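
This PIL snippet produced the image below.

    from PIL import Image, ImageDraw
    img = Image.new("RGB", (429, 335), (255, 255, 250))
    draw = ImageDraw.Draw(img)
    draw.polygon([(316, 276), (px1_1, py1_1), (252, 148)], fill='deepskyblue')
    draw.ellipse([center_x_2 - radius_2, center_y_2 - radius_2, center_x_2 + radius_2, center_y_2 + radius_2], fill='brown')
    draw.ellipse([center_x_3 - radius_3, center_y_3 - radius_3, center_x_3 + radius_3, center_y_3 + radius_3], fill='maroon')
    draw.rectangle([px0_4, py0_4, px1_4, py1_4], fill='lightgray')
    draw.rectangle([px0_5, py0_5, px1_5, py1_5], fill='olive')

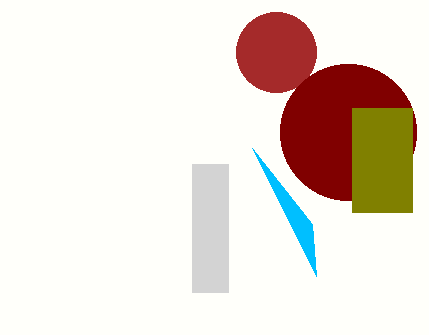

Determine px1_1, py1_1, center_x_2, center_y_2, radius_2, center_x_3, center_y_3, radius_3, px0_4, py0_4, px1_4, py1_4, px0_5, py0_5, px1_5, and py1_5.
px1_1 = 312
py1_1 = 224
center_x_2 = 276
center_y_2 = 52
radius_2 = 40
center_x_3 = 348
center_y_3 = 132
radius_3 = 68
px0_4 = 192
py0_4 = 164
px1_4 = 228
py1_4 = 292
px0_5 = 352
py0_5 = 108
px1_5 = 412
py1_5 = 212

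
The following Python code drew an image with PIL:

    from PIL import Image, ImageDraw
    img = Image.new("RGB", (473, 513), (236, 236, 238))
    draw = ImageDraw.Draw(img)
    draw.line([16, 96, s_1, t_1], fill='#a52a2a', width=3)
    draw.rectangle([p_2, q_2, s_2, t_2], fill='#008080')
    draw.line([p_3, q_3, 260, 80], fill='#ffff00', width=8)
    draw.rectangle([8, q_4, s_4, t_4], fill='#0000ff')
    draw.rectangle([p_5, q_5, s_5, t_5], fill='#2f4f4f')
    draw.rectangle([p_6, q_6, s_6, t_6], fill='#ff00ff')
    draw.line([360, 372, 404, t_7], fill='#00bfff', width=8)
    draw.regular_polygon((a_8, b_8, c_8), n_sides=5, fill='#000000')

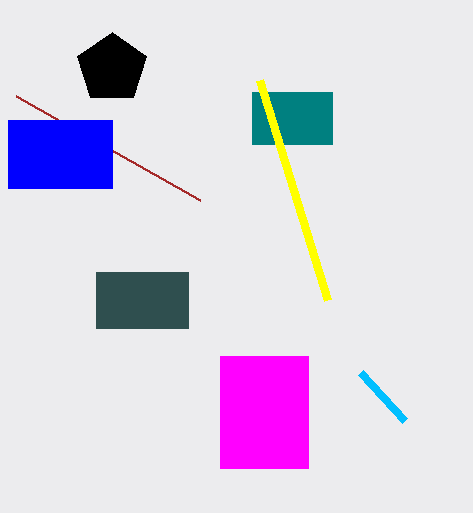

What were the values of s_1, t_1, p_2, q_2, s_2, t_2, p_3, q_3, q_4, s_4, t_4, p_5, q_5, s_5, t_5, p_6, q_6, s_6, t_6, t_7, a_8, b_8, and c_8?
s_1 = 200; t_1 = 200; p_2 = 252; q_2 = 92; s_2 = 332; t_2 = 144; p_3 = 328; q_3 = 300; q_4 = 120; s_4 = 112; t_4 = 188; p_5 = 96; q_5 = 272; s_5 = 188; t_5 = 328; p_6 = 220; q_6 = 356; s_6 = 308; t_6 = 468; t_7 = 420; a_8 = 112; b_8 = 68; c_8 = 36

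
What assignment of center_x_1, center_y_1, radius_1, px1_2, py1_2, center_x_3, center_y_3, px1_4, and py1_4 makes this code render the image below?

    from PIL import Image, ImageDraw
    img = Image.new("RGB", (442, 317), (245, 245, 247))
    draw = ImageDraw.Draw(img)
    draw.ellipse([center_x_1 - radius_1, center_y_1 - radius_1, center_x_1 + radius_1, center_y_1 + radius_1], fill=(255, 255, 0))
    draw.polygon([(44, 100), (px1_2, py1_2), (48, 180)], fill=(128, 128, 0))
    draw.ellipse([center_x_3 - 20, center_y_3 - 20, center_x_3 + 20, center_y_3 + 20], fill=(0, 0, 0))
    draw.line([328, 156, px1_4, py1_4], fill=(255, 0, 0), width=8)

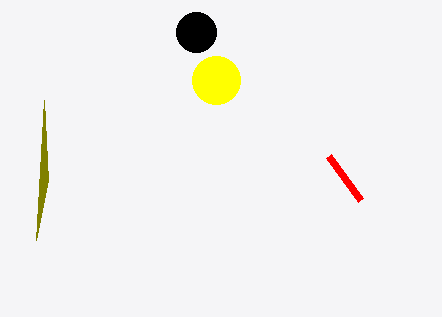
center_x_1 = 216; center_y_1 = 80; radius_1 = 24; px1_2 = 36; py1_2 = 240; center_x_3 = 196; center_y_3 = 32; px1_4 = 360; py1_4 = 200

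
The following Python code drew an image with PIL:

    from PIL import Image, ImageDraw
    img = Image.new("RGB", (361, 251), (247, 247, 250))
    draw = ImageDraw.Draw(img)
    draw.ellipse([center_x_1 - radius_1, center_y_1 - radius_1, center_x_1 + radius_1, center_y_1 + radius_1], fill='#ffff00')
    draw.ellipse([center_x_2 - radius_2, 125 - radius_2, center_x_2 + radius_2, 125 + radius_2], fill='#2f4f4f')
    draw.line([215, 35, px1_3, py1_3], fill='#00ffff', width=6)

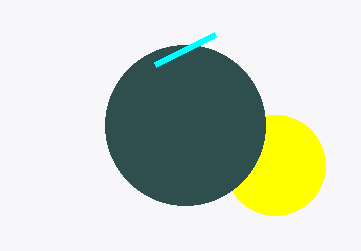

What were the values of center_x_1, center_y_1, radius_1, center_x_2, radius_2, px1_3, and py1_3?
center_x_1 = 275
center_y_1 = 165
radius_1 = 50
center_x_2 = 185
radius_2 = 80
px1_3 = 155
py1_3 = 65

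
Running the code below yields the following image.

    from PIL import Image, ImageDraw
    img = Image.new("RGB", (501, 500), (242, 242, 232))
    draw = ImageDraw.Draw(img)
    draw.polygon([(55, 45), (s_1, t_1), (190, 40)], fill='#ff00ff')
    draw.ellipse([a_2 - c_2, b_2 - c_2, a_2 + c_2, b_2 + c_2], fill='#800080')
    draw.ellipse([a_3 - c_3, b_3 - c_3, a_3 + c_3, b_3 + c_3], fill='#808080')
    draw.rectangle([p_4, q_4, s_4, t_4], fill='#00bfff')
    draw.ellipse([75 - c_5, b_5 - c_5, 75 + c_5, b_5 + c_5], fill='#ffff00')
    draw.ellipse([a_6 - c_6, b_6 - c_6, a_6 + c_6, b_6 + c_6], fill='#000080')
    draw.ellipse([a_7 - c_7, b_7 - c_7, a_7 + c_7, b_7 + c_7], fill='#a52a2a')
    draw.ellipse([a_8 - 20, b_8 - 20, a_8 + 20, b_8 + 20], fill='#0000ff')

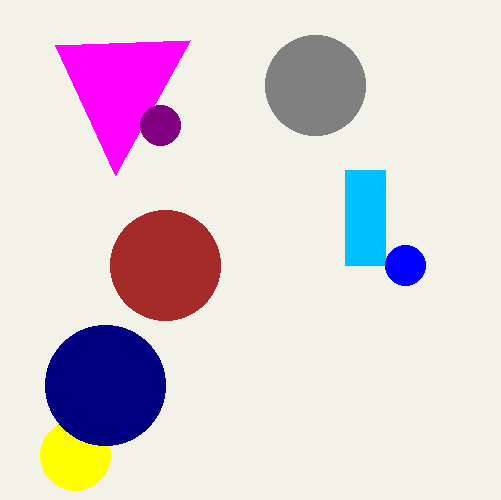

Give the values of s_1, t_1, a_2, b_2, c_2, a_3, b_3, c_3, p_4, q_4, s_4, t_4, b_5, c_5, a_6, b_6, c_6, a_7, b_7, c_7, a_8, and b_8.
s_1 = 115; t_1 = 175; a_2 = 160; b_2 = 125; c_2 = 20; a_3 = 315; b_3 = 85; c_3 = 50; p_4 = 345; q_4 = 170; s_4 = 385; t_4 = 265; b_5 = 455; c_5 = 35; a_6 = 105; b_6 = 385; c_6 = 60; a_7 = 165; b_7 = 265; c_7 = 55; a_8 = 405; b_8 = 265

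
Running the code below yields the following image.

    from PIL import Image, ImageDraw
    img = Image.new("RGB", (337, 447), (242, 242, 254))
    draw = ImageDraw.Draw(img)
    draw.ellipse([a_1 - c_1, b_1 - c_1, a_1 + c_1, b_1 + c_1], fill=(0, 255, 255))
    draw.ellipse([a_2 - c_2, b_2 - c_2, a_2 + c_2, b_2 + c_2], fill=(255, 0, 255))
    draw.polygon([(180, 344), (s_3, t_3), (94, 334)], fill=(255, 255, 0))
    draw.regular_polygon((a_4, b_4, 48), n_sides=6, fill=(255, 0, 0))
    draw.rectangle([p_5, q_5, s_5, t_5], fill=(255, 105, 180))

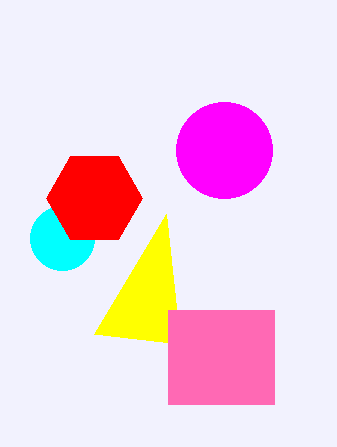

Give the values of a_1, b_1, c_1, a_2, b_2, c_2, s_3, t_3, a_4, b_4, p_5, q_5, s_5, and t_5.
a_1 = 62, b_1 = 238, c_1 = 32, a_2 = 224, b_2 = 150, c_2 = 48, s_3 = 166, t_3 = 214, a_4 = 94, b_4 = 198, p_5 = 168, q_5 = 310, s_5 = 274, t_5 = 404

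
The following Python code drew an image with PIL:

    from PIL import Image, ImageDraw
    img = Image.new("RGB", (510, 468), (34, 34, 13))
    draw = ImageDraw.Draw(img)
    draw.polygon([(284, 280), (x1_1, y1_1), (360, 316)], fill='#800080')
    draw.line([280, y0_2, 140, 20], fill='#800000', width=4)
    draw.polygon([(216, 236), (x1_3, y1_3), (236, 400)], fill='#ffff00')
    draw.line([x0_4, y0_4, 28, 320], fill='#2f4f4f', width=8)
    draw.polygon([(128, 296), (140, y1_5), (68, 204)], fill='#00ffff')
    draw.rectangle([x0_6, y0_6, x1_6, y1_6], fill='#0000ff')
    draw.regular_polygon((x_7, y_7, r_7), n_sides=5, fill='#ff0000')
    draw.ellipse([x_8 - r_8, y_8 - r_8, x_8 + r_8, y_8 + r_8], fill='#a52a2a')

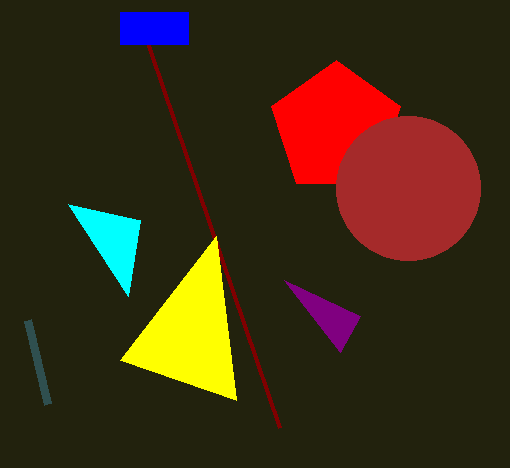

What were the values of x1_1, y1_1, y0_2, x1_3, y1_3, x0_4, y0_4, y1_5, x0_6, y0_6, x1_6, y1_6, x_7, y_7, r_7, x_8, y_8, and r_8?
x1_1 = 340; y1_1 = 352; y0_2 = 428; x1_3 = 120; y1_3 = 360; x0_4 = 48; y0_4 = 404; y1_5 = 220; x0_6 = 120; y0_6 = 12; x1_6 = 188; y1_6 = 44; x_7 = 336; y_7 = 128; r_7 = 68; x_8 = 408; y_8 = 188; r_8 = 72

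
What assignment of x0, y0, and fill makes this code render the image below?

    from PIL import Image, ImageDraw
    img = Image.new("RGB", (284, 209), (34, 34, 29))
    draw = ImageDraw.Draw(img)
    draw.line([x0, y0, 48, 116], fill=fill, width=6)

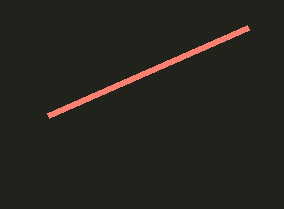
x0 = 248
y0 = 28
fill = 'salmon'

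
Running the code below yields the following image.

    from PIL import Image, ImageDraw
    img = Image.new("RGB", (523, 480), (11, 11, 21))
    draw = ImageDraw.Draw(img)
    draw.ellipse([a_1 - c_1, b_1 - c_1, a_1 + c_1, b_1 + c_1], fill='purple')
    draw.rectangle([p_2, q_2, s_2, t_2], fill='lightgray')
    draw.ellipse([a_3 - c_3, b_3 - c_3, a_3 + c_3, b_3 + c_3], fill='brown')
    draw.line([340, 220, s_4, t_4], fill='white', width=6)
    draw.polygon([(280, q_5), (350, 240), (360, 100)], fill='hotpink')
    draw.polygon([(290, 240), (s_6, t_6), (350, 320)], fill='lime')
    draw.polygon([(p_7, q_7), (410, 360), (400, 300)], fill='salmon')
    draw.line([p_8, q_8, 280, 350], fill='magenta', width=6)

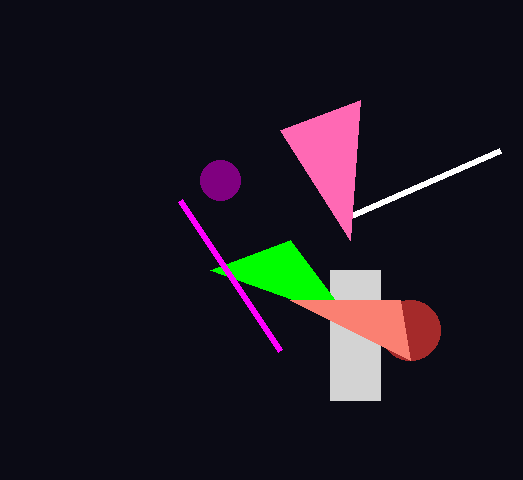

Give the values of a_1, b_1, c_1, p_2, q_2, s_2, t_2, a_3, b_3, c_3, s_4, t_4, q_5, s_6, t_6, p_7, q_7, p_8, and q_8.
a_1 = 220
b_1 = 180
c_1 = 20
p_2 = 330
q_2 = 270
s_2 = 380
t_2 = 400
a_3 = 410
b_3 = 330
c_3 = 30
s_4 = 500
t_4 = 150
q_5 = 130
s_6 = 210
t_6 = 270
p_7 = 290
q_7 = 300
p_8 = 180
q_8 = 200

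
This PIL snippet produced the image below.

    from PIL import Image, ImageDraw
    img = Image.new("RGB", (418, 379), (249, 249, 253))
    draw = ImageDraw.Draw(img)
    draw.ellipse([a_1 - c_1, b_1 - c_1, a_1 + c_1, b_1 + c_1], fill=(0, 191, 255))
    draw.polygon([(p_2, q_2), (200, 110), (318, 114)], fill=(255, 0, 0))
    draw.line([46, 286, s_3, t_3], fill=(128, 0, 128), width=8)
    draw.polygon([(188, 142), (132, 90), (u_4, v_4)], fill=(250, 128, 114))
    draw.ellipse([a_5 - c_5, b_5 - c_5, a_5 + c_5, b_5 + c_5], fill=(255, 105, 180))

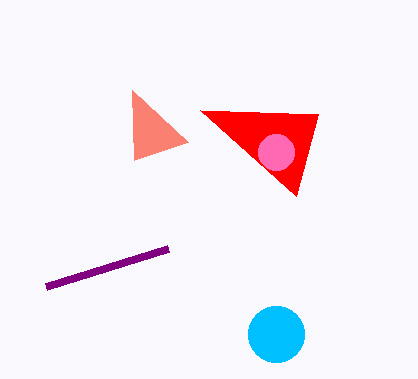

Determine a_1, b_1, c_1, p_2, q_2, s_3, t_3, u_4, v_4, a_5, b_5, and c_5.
a_1 = 276; b_1 = 334; c_1 = 28; p_2 = 296; q_2 = 196; s_3 = 168; t_3 = 248; u_4 = 134; v_4 = 160; a_5 = 276; b_5 = 152; c_5 = 18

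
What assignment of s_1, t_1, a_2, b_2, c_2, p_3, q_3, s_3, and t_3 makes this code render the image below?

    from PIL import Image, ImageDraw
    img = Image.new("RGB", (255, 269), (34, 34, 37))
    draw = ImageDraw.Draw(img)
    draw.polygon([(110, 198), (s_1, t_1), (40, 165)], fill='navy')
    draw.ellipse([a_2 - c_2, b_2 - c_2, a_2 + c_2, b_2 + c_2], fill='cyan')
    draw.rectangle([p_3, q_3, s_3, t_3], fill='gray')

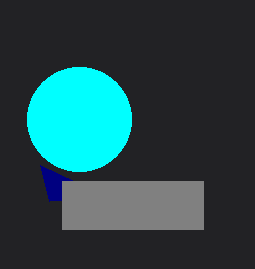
s_1 = 49
t_1 = 201
a_2 = 79
b_2 = 119
c_2 = 52
p_3 = 62
q_3 = 181
s_3 = 203
t_3 = 229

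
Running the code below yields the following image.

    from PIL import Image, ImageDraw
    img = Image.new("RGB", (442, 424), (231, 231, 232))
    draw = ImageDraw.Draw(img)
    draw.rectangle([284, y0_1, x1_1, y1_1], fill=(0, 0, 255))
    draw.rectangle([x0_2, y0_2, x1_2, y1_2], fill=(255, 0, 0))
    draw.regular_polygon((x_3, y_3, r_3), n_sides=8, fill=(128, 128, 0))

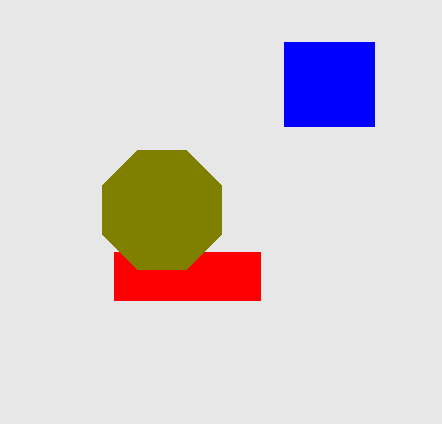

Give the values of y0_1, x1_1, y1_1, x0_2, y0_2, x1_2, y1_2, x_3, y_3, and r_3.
y0_1 = 42
x1_1 = 374
y1_1 = 126
x0_2 = 114
y0_2 = 252
x1_2 = 260
y1_2 = 300
x_3 = 162
y_3 = 210
r_3 = 64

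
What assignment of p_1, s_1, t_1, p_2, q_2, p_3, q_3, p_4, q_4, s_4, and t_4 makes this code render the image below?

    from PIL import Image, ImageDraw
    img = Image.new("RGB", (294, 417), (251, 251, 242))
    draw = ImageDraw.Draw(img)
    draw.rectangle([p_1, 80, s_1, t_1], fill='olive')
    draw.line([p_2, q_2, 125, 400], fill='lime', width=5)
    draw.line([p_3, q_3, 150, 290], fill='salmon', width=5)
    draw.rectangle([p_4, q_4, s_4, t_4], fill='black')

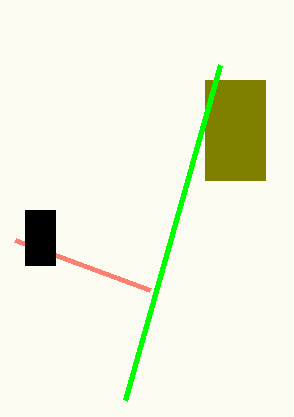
p_1 = 205, s_1 = 265, t_1 = 180, p_2 = 220, q_2 = 65, p_3 = 15, q_3 = 240, p_4 = 25, q_4 = 210, s_4 = 55, t_4 = 265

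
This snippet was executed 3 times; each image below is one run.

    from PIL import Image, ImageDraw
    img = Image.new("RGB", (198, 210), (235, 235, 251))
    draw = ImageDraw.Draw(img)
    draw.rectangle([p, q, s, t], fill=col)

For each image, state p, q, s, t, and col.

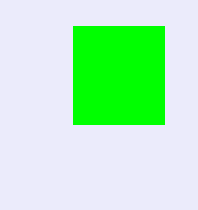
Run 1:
p = 73, q = 26, s = 164, t = 124, col = 'lime'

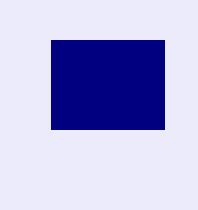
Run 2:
p = 51, q = 40, s = 164, t = 129, col = 'navy'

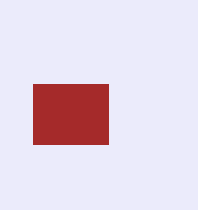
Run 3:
p = 33, q = 84, s = 108, t = 144, col = 'brown'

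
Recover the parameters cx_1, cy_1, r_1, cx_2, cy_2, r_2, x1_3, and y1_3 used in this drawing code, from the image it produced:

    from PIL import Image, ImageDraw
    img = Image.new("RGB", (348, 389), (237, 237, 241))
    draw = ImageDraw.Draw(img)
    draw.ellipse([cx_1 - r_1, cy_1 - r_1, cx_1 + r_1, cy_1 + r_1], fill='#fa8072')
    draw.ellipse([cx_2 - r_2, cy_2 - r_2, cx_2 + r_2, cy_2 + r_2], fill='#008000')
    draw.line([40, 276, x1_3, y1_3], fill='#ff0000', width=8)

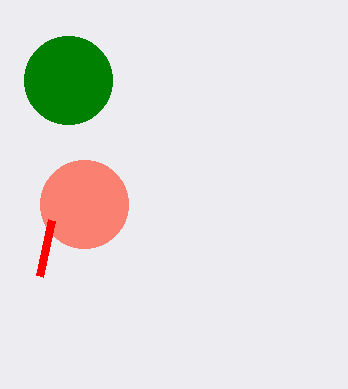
cx_1 = 84, cy_1 = 204, r_1 = 44, cx_2 = 68, cy_2 = 80, r_2 = 44, x1_3 = 52, y1_3 = 220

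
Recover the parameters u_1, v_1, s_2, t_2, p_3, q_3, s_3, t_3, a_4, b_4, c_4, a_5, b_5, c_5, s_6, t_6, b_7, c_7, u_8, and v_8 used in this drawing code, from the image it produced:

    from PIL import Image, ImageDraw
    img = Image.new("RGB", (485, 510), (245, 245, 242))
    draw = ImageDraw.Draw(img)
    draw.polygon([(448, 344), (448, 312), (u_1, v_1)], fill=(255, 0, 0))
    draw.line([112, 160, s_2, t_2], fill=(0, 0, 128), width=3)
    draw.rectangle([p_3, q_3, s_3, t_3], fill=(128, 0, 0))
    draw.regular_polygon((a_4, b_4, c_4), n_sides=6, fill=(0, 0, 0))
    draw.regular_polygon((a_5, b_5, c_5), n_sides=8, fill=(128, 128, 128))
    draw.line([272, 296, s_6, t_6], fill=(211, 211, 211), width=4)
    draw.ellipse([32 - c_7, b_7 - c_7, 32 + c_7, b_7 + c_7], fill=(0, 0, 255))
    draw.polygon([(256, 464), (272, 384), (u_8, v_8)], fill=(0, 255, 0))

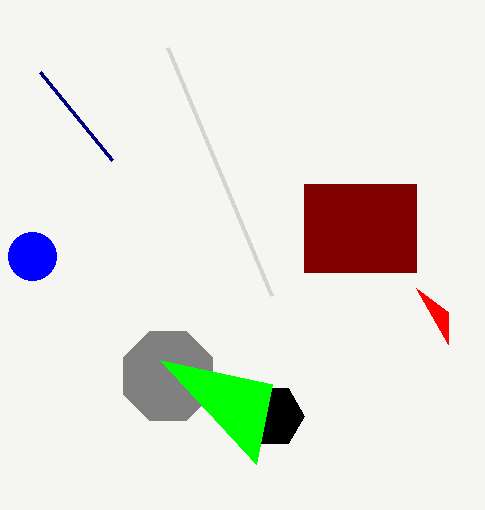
u_1 = 416, v_1 = 288, s_2 = 40, t_2 = 72, p_3 = 304, q_3 = 184, s_3 = 416, t_3 = 272, a_4 = 272, b_4 = 416, c_4 = 32, a_5 = 168, b_5 = 376, c_5 = 48, s_6 = 168, t_6 = 48, b_7 = 256, c_7 = 24, u_8 = 160, v_8 = 360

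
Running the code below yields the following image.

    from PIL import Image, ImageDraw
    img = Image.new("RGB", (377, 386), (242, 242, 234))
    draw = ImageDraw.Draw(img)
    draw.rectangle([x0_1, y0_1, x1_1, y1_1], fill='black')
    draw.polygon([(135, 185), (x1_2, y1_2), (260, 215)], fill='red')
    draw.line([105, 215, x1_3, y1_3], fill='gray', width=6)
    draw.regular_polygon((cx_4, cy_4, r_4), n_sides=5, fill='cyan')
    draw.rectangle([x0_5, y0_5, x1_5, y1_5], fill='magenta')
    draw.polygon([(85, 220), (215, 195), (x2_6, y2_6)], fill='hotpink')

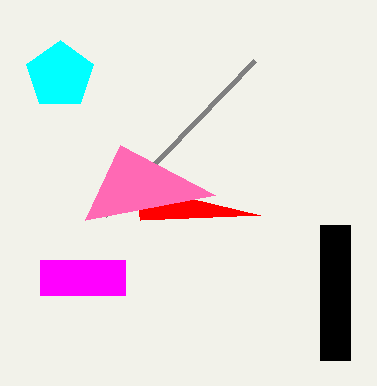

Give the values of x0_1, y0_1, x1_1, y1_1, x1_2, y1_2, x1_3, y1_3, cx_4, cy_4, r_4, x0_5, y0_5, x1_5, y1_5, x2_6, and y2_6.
x0_1 = 320; y0_1 = 225; x1_1 = 350; y1_1 = 360; x1_2 = 140; y1_2 = 220; x1_3 = 255; y1_3 = 60; cx_4 = 60; cy_4 = 75; r_4 = 35; x0_5 = 40; y0_5 = 260; x1_5 = 125; y1_5 = 295; x2_6 = 120; y2_6 = 145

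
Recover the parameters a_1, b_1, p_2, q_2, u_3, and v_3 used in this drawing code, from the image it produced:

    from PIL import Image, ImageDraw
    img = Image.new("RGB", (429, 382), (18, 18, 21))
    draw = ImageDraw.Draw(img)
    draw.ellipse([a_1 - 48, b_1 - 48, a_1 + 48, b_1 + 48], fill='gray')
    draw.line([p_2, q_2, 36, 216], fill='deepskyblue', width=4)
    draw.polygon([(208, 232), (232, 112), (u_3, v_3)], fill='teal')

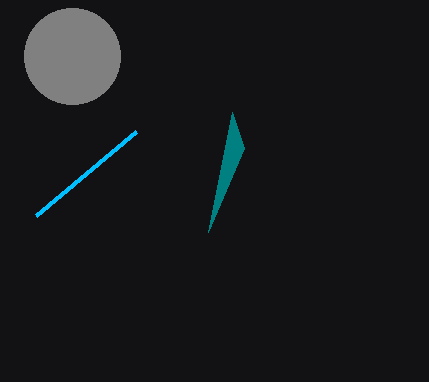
a_1 = 72
b_1 = 56
p_2 = 136
q_2 = 132
u_3 = 244
v_3 = 148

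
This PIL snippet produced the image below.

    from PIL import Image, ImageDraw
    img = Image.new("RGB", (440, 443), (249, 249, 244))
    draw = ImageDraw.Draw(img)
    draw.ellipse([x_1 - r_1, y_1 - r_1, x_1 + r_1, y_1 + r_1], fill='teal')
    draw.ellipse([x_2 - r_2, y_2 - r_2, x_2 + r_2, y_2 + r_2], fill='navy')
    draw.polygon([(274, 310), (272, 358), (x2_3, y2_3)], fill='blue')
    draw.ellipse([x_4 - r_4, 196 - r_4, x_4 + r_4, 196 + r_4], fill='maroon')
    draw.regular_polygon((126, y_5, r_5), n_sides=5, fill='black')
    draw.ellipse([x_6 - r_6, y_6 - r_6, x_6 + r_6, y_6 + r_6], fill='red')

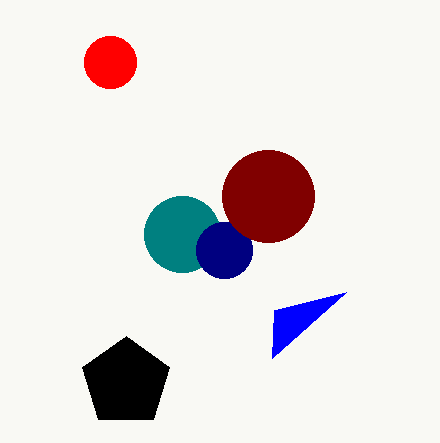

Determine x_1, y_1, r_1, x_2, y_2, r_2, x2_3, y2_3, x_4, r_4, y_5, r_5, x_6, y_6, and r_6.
x_1 = 182
y_1 = 234
r_1 = 38
x_2 = 224
y_2 = 250
r_2 = 28
x2_3 = 346
y2_3 = 292
x_4 = 268
r_4 = 46
y_5 = 382
r_5 = 46
x_6 = 110
y_6 = 62
r_6 = 26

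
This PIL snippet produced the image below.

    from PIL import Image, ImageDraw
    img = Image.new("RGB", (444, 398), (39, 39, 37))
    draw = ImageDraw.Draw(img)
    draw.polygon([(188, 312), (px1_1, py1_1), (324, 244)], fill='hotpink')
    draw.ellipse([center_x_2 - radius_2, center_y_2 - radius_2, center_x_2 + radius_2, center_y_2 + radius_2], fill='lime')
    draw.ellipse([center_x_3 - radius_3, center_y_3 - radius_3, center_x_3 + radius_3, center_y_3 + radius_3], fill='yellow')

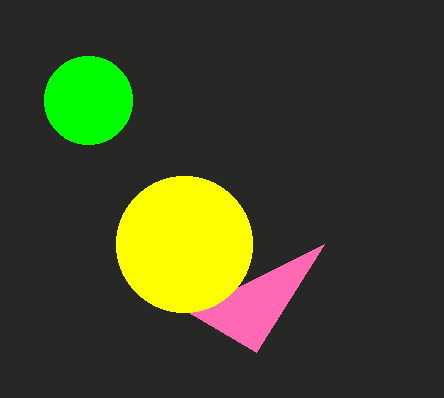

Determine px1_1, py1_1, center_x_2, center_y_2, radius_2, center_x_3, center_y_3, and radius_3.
px1_1 = 256, py1_1 = 352, center_x_2 = 88, center_y_2 = 100, radius_2 = 44, center_x_3 = 184, center_y_3 = 244, radius_3 = 68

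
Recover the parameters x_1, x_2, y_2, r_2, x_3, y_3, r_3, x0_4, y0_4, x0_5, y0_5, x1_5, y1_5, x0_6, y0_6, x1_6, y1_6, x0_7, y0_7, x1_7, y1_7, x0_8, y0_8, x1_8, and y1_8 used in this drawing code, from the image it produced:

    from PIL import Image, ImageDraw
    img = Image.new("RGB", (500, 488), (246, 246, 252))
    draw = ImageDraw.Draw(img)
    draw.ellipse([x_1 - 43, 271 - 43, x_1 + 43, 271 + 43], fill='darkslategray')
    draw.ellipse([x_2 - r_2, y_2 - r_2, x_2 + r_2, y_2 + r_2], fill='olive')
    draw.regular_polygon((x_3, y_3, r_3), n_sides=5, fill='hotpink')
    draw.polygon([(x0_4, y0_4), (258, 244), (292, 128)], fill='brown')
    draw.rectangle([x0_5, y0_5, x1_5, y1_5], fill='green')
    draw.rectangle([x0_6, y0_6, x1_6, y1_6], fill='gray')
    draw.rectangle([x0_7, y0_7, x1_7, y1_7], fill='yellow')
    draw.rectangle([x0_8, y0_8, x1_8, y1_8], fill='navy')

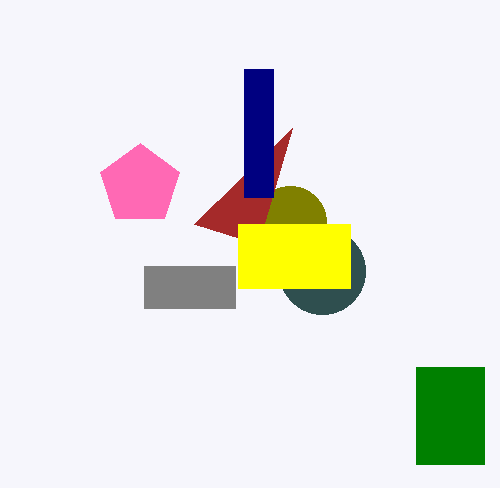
x_1 = 322; x_2 = 290; y_2 = 222; r_2 = 36; x_3 = 140; y_3 = 185; r_3 = 42; x0_4 = 194; y0_4 = 224; x0_5 = 416; y0_5 = 367; x1_5 = 484; y1_5 = 464; x0_6 = 144; y0_6 = 266; x1_6 = 235; y1_6 = 308; x0_7 = 238; y0_7 = 224; x1_7 = 350; y1_7 = 288; x0_8 = 244; y0_8 = 69; x1_8 = 273; y1_8 = 197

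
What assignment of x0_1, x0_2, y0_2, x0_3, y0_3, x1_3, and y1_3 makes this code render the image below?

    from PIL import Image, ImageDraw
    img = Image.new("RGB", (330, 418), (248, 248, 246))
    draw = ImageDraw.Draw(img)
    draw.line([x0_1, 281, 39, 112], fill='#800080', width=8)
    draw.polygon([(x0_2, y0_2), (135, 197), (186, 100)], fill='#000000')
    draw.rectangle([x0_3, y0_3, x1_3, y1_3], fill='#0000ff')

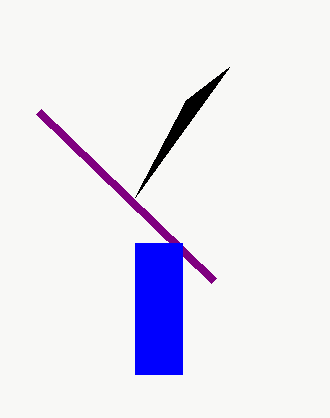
x0_1 = 214
x0_2 = 229
y0_2 = 67
x0_3 = 135
y0_3 = 243
x1_3 = 182
y1_3 = 374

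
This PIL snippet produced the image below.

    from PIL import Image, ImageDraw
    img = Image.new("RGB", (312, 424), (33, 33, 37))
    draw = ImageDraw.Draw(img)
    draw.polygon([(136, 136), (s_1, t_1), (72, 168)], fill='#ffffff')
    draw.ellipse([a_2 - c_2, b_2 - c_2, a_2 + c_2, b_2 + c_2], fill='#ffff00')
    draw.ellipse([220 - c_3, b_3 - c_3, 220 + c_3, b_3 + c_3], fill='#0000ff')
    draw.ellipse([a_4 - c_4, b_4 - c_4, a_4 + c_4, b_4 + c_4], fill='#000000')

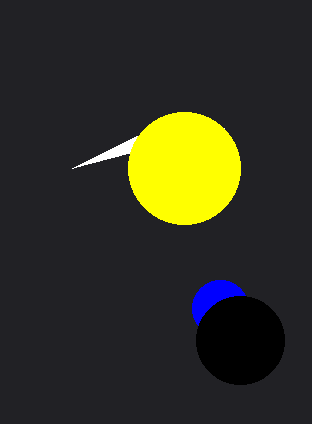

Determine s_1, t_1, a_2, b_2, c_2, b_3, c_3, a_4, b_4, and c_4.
s_1 = 224
t_1 = 128
a_2 = 184
b_2 = 168
c_2 = 56
b_3 = 308
c_3 = 28
a_4 = 240
b_4 = 340
c_4 = 44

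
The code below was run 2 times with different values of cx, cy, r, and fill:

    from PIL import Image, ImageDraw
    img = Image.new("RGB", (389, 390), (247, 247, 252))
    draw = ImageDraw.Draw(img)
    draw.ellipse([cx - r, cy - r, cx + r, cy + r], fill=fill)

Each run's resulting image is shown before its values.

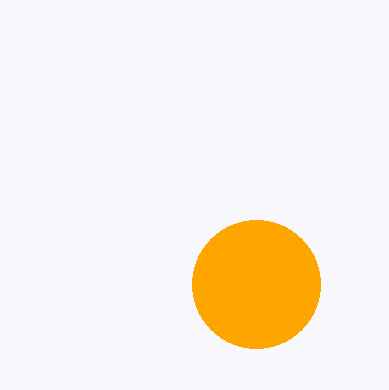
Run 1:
cx = 256
cy = 284
r = 64
fill = 'orange'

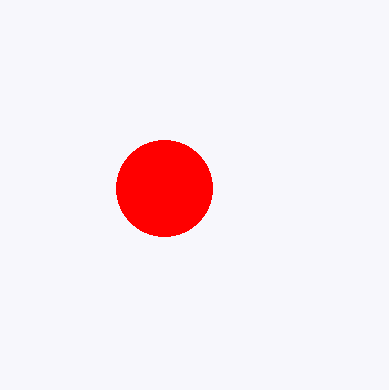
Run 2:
cx = 164; cy = 188; r = 48; fill = 'red'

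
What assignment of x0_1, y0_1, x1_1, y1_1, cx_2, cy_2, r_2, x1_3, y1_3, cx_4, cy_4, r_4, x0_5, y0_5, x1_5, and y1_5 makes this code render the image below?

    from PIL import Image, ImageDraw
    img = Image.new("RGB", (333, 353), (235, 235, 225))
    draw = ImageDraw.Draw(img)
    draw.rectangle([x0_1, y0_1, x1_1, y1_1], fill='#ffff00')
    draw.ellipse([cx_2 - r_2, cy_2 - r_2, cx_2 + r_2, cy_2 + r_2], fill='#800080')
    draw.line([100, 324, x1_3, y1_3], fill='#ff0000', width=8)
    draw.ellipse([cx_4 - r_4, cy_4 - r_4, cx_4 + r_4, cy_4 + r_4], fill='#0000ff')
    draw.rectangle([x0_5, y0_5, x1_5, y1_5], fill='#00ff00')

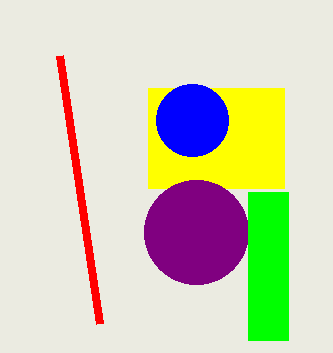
x0_1 = 148
y0_1 = 88
x1_1 = 284
y1_1 = 188
cx_2 = 196
cy_2 = 232
r_2 = 52
x1_3 = 60
y1_3 = 56
cx_4 = 192
cy_4 = 120
r_4 = 36
x0_5 = 248
y0_5 = 192
x1_5 = 288
y1_5 = 340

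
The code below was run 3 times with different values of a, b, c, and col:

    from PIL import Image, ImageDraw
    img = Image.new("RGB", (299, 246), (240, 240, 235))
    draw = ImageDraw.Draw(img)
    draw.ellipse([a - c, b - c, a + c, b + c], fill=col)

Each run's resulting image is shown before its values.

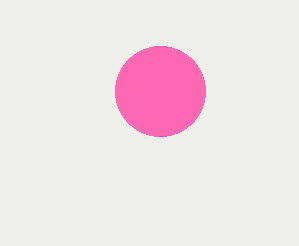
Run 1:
a = 160, b = 91, c = 45, col = 'hotpink'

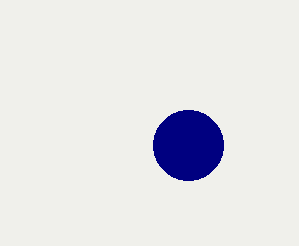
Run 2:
a = 188; b = 145; c = 35; col = 'navy'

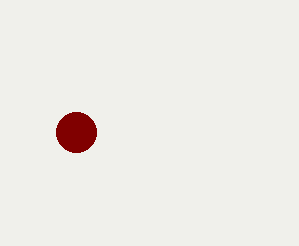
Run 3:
a = 76, b = 132, c = 20, col = 'maroon'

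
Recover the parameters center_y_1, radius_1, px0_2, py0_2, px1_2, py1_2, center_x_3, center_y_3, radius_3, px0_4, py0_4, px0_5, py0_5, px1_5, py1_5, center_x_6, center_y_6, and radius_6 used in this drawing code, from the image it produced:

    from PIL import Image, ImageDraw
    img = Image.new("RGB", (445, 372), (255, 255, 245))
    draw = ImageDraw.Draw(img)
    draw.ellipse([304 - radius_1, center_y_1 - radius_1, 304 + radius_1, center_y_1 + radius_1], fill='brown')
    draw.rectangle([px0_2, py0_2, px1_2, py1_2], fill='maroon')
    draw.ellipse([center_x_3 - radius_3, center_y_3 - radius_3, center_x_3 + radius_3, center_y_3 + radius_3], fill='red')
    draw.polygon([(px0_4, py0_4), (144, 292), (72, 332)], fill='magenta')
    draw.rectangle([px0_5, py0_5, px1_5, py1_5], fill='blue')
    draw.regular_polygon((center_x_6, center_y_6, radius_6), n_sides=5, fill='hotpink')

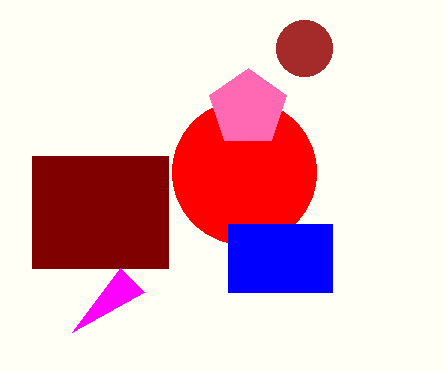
center_y_1 = 48, radius_1 = 28, px0_2 = 32, py0_2 = 156, px1_2 = 168, py1_2 = 268, center_x_3 = 244, center_y_3 = 172, radius_3 = 72, px0_4 = 120, py0_4 = 268, px0_5 = 228, py0_5 = 224, px1_5 = 332, py1_5 = 292, center_x_6 = 248, center_y_6 = 108, radius_6 = 40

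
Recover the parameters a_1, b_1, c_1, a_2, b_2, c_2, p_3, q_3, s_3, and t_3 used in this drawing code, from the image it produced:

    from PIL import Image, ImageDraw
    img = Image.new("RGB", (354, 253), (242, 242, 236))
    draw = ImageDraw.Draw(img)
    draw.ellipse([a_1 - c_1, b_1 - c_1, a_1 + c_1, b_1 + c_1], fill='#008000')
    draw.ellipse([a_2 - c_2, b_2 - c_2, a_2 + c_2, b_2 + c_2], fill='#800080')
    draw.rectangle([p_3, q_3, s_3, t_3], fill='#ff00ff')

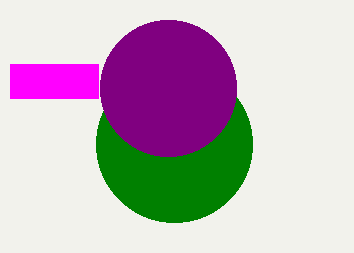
a_1 = 174; b_1 = 144; c_1 = 78; a_2 = 168; b_2 = 88; c_2 = 68; p_3 = 10; q_3 = 64; s_3 = 98; t_3 = 98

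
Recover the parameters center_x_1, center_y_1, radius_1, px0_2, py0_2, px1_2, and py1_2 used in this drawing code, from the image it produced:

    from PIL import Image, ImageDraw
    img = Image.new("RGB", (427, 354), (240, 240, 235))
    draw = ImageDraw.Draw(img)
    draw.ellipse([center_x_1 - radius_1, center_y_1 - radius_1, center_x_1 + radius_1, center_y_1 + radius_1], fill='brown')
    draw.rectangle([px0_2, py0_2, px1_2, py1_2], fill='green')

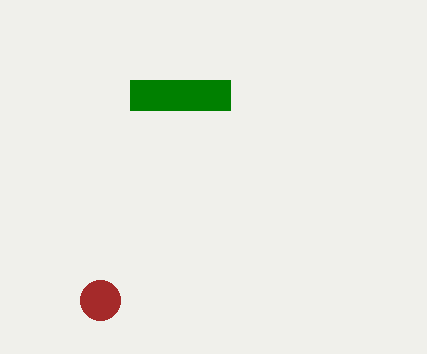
center_x_1 = 100; center_y_1 = 300; radius_1 = 20; px0_2 = 130; py0_2 = 80; px1_2 = 230; py1_2 = 110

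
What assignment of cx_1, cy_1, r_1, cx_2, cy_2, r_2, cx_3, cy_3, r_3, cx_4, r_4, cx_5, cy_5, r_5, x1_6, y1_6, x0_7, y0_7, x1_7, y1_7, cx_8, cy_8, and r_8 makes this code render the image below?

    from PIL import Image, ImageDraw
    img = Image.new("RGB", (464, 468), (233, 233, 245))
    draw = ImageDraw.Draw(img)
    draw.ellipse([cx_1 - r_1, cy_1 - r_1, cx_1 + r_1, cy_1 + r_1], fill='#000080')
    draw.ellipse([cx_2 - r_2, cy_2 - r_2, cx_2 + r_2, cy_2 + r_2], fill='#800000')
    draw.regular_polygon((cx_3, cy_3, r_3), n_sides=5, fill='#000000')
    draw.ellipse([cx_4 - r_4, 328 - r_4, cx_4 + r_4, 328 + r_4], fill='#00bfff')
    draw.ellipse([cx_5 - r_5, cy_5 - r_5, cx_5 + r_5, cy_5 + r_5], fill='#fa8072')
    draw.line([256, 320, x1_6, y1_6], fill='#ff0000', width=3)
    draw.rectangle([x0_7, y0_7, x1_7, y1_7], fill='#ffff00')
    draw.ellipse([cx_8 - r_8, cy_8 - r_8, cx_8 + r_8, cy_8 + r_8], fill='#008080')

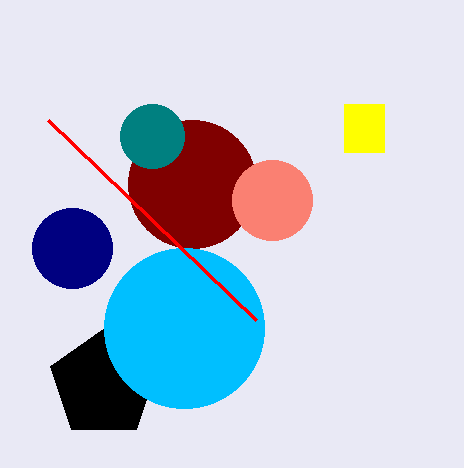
cx_1 = 72
cy_1 = 248
r_1 = 40
cx_2 = 192
cy_2 = 184
r_2 = 64
cx_3 = 104
cy_3 = 384
r_3 = 56
cx_4 = 184
r_4 = 80
cx_5 = 272
cy_5 = 200
r_5 = 40
x1_6 = 48
y1_6 = 120
x0_7 = 344
y0_7 = 104
x1_7 = 384
y1_7 = 152
cx_8 = 152
cy_8 = 136
r_8 = 32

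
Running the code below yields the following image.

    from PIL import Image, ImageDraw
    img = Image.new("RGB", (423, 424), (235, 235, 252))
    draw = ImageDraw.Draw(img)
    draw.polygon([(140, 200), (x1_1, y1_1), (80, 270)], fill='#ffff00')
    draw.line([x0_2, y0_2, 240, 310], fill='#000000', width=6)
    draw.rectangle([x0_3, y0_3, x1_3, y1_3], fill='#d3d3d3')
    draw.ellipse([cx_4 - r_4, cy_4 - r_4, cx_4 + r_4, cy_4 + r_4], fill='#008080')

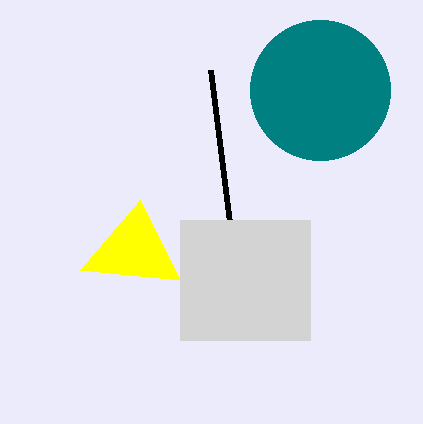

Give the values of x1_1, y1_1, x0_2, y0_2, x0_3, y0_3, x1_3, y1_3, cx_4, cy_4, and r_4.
x1_1 = 180
y1_1 = 280
x0_2 = 210
y0_2 = 70
x0_3 = 180
y0_3 = 220
x1_3 = 310
y1_3 = 340
cx_4 = 320
cy_4 = 90
r_4 = 70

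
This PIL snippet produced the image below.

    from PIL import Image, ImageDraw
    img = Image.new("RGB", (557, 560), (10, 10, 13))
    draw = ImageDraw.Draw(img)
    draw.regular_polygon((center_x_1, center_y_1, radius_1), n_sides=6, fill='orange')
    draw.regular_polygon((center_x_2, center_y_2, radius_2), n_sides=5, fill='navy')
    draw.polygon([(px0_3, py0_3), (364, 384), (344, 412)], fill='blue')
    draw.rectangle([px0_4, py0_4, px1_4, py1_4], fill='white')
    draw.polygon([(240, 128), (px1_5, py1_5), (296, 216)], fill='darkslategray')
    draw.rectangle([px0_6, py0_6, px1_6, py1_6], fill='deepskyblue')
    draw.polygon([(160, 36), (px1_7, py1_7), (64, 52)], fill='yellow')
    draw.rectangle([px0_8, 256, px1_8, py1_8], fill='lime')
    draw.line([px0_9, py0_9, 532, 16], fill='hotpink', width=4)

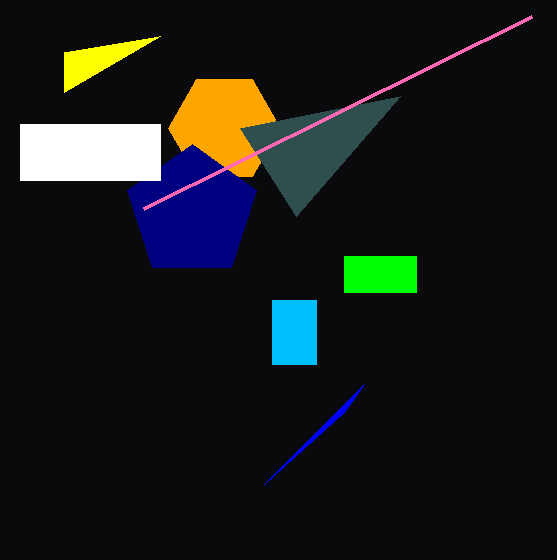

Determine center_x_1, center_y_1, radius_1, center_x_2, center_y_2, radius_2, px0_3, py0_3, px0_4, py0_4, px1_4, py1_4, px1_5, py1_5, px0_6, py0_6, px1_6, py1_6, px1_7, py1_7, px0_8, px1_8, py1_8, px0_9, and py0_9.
center_x_1 = 224; center_y_1 = 128; radius_1 = 56; center_x_2 = 192; center_y_2 = 212; radius_2 = 68; px0_3 = 264; py0_3 = 484; px0_4 = 20; py0_4 = 124; px1_4 = 160; py1_4 = 180; px1_5 = 400; py1_5 = 96; px0_6 = 272; py0_6 = 300; px1_6 = 316; py1_6 = 364; px1_7 = 64; py1_7 = 92; px0_8 = 344; px1_8 = 416; py1_8 = 292; px0_9 = 144; py0_9 = 208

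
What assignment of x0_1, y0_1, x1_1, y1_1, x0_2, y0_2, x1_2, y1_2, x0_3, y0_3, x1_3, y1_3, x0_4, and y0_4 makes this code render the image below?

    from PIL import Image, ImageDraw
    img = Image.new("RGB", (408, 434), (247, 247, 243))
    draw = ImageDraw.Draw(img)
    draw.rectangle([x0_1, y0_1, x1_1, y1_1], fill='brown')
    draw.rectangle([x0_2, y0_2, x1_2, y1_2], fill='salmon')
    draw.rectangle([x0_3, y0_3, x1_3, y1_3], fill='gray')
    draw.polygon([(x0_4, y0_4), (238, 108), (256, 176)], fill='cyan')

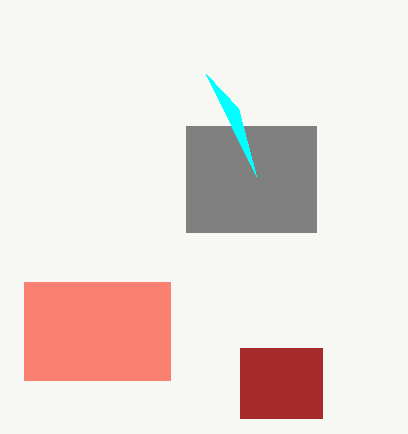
x0_1 = 240
y0_1 = 348
x1_1 = 322
y1_1 = 418
x0_2 = 24
y0_2 = 282
x1_2 = 170
y1_2 = 380
x0_3 = 186
y0_3 = 126
x1_3 = 316
y1_3 = 232
x0_4 = 206
y0_4 = 74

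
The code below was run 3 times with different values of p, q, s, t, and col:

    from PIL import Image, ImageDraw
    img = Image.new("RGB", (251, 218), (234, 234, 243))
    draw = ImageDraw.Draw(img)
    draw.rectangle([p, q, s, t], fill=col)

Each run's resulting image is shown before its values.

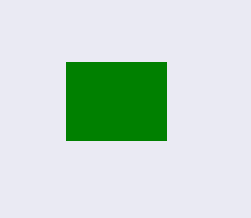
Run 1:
p = 66; q = 62; s = 166; t = 140; col = 'green'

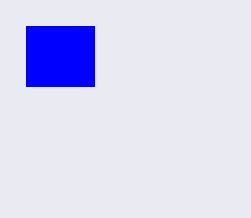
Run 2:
p = 26
q = 26
s = 94
t = 86
col = 'blue'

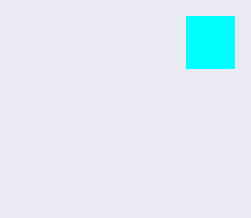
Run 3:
p = 186
q = 16
s = 234
t = 68
col = 'cyan'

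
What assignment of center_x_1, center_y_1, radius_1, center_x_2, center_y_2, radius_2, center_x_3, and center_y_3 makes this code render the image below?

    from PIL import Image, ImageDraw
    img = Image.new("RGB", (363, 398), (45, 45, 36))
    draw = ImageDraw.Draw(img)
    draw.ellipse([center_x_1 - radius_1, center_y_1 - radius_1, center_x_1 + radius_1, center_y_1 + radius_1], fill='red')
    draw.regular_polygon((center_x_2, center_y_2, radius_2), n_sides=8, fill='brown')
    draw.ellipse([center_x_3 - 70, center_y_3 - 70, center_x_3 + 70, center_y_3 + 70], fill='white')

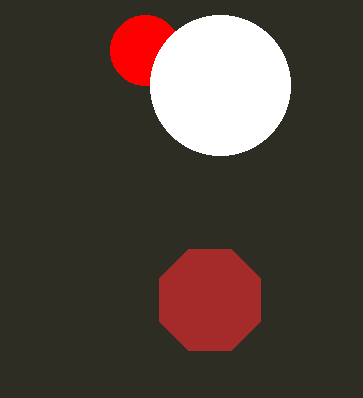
center_x_1 = 145
center_y_1 = 50
radius_1 = 35
center_x_2 = 210
center_y_2 = 300
radius_2 = 55
center_x_3 = 220
center_y_3 = 85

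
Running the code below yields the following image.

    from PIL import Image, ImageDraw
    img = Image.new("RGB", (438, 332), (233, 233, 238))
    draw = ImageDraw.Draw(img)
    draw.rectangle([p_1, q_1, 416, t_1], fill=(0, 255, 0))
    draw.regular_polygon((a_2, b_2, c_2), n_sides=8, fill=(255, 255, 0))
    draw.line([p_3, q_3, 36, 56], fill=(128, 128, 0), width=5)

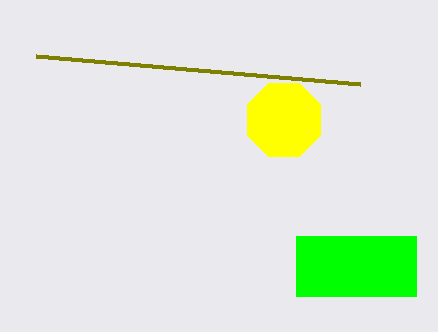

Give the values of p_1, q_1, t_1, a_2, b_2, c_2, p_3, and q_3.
p_1 = 296; q_1 = 236; t_1 = 296; a_2 = 284; b_2 = 120; c_2 = 40; p_3 = 360; q_3 = 84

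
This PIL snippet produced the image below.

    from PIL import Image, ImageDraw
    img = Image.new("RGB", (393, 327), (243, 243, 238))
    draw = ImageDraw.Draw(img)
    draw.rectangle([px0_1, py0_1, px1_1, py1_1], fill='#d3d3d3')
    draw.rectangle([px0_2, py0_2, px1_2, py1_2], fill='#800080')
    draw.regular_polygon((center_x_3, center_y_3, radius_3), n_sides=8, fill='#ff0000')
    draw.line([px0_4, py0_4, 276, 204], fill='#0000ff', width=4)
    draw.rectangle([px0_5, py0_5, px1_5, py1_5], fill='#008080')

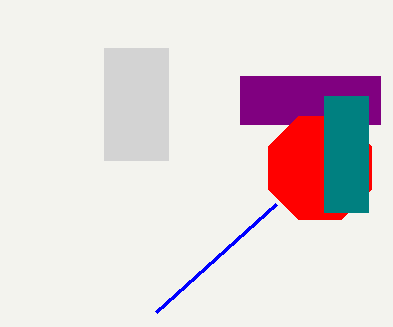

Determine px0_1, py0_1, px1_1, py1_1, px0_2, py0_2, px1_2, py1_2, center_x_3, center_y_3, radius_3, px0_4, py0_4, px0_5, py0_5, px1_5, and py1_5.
px0_1 = 104; py0_1 = 48; px1_1 = 168; py1_1 = 160; px0_2 = 240; py0_2 = 76; px1_2 = 380; py1_2 = 124; center_x_3 = 320; center_y_3 = 168; radius_3 = 56; px0_4 = 156; py0_4 = 312; px0_5 = 324; py0_5 = 96; px1_5 = 368; py1_5 = 212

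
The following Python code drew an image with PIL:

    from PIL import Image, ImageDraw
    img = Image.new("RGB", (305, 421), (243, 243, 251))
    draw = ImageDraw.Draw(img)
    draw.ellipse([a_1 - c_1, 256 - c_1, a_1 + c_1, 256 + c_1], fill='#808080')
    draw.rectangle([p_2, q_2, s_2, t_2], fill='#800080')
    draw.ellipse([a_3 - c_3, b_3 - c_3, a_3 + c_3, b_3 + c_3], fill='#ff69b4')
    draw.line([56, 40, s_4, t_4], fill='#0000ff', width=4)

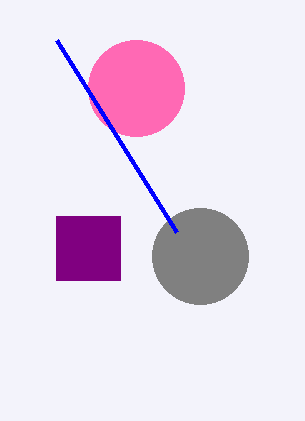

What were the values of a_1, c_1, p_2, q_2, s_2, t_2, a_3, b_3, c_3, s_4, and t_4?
a_1 = 200, c_1 = 48, p_2 = 56, q_2 = 216, s_2 = 120, t_2 = 280, a_3 = 136, b_3 = 88, c_3 = 48, s_4 = 176, t_4 = 232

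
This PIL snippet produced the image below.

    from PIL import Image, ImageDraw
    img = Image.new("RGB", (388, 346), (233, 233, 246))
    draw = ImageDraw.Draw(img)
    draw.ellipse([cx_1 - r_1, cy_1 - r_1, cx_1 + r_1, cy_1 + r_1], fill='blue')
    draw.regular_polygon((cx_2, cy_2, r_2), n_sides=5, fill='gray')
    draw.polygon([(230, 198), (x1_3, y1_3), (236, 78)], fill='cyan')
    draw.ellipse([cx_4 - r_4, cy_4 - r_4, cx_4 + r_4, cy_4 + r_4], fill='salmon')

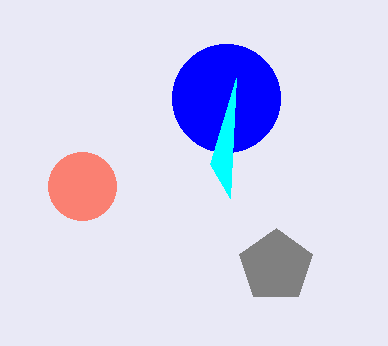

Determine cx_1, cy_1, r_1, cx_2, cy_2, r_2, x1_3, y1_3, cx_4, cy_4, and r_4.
cx_1 = 226, cy_1 = 98, r_1 = 54, cx_2 = 276, cy_2 = 266, r_2 = 38, x1_3 = 210, y1_3 = 164, cx_4 = 82, cy_4 = 186, r_4 = 34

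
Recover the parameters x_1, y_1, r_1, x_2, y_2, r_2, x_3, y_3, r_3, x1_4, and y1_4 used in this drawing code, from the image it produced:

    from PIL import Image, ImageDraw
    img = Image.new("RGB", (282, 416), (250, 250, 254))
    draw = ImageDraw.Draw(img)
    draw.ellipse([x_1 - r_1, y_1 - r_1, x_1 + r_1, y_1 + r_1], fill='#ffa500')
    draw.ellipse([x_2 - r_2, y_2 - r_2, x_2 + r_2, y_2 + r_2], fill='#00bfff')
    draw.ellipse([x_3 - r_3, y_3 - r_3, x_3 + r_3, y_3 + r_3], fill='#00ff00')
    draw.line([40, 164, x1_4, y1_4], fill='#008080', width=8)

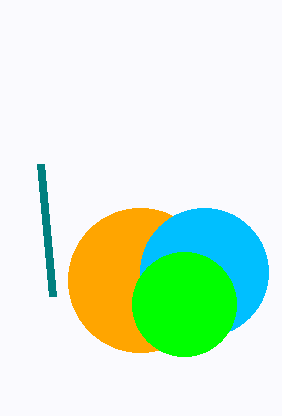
x_1 = 140
y_1 = 280
r_1 = 72
x_2 = 204
y_2 = 272
r_2 = 64
x_3 = 184
y_3 = 304
r_3 = 52
x1_4 = 52
y1_4 = 296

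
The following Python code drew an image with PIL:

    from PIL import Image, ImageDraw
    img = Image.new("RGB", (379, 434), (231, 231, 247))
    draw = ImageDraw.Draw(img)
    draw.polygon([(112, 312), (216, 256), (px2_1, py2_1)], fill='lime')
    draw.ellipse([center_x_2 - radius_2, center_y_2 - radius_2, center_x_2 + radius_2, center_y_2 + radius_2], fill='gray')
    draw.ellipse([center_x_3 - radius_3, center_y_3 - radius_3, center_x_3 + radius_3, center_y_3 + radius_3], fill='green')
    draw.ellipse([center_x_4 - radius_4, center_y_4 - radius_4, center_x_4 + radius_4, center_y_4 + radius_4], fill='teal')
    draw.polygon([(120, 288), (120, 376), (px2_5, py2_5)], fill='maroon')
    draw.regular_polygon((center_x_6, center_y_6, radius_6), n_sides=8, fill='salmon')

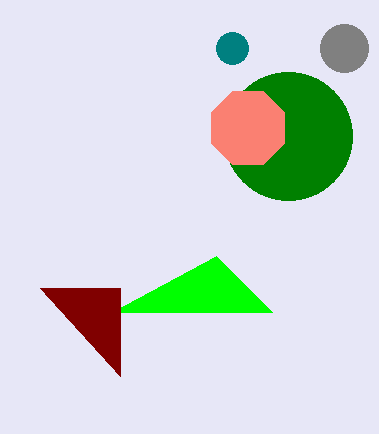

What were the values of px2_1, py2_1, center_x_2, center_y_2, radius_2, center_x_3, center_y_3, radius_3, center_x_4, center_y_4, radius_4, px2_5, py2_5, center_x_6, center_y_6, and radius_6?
px2_1 = 272, py2_1 = 312, center_x_2 = 344, center_y_2 = 48, radius_2 = 24, center_x_3 = 288, center_y_3 = 136, radius_3 = 64, center_x_4 = 232, center_y_4 = 48, radius_4 = 16, px2_5 = 40, py2_5 = 288, center_x_6 = 248, center_y_6 = 128, radius_6 = 40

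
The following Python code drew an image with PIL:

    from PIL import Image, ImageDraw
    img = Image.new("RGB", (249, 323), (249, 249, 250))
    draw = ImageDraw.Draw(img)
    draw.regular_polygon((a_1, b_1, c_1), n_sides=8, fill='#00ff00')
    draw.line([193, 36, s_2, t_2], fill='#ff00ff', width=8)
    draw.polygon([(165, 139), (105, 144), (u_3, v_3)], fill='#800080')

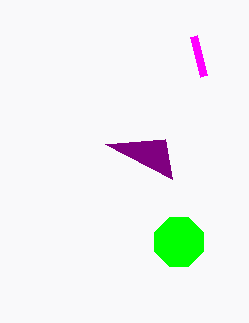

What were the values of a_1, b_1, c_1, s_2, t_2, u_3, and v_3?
a_1 = 179; b_1 = 242; c_1 = 26; s_2 = 203; t_2 = 76; u_3 = 172; v_3 = 179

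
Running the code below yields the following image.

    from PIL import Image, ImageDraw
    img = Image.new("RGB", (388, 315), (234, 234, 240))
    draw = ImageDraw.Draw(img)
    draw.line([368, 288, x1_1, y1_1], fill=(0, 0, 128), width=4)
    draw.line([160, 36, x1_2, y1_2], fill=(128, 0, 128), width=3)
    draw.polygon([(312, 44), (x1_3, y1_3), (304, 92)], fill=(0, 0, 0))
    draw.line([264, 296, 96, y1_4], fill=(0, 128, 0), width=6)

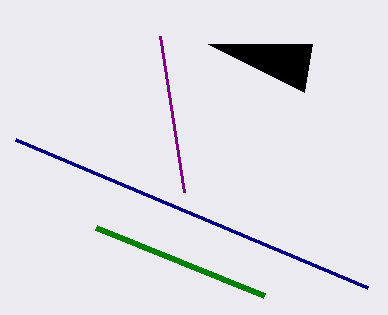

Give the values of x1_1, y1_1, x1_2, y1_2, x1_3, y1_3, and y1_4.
x1_1 = 16
y1_1 = 140
x1_2 = 184
y1_2 = 192
x1_3 = 208
y1_3 = 44
y1_4 = 228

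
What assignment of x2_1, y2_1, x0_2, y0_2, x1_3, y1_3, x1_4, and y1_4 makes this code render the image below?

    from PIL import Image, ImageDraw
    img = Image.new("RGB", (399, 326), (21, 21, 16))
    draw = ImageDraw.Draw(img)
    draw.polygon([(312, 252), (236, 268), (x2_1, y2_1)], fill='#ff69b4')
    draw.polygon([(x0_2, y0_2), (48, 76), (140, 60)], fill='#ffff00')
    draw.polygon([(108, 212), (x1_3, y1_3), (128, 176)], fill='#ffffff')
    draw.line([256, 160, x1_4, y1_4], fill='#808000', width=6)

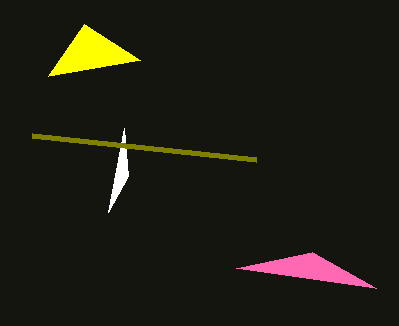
x2_1 = 376; y2_1 = 288; x0_2 = 84; y0_2 = 24; x1_3 = 124; y1_3 = 128; x1_4 = 32; y1_4 = 136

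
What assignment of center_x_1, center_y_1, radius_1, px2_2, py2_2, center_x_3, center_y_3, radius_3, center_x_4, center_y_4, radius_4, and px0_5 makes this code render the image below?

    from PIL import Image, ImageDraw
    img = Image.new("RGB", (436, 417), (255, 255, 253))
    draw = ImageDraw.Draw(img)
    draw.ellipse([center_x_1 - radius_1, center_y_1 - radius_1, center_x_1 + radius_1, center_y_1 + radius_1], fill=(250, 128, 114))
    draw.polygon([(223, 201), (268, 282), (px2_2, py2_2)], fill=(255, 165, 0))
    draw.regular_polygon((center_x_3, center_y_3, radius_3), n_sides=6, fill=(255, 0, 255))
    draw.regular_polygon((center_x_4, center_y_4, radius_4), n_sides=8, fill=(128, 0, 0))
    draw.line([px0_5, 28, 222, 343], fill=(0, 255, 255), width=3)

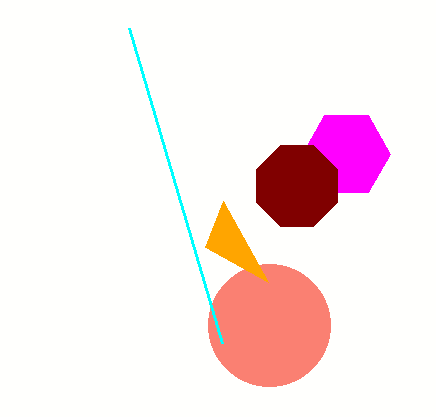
center_x_1 = 269, center_y_1 = 325, radius_1 = 61, px2_2 = 205, py2_2 = 247, center_x_3 = 346, center_y_3 = 154, radius_3 = 44, center_x_4 = 297, center_y_4 = 186, radius_4 = 44, px0_5 = 129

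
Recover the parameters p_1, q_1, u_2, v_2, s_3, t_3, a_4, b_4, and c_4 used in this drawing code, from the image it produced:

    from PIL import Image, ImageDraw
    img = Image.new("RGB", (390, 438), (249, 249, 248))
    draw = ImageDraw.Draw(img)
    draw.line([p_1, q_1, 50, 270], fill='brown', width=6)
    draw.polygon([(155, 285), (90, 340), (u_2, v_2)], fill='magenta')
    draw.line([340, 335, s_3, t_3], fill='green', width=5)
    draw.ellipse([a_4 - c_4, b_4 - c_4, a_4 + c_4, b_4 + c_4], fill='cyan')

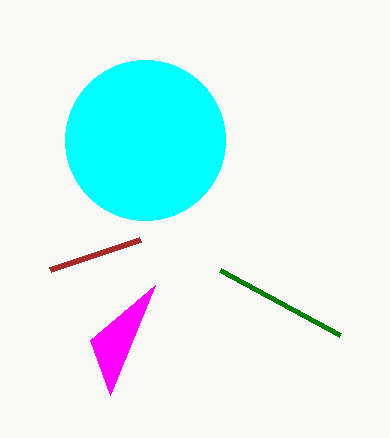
p_1 = 140, q_1 = 240, u_2 = 110, v_2 = 395, s_3 = 220, t_3 = 270, a_4 = 145, b_4 = 140, c_4 = 80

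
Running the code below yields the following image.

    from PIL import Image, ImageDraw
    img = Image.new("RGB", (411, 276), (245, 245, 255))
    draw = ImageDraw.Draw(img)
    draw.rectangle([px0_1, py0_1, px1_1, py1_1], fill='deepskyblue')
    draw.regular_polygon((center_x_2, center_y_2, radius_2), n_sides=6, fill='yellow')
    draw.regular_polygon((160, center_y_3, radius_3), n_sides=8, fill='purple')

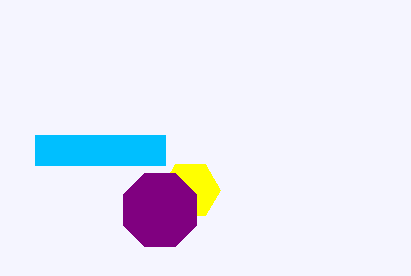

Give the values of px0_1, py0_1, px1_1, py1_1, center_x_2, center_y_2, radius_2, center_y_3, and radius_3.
px0_1 = 35; py0_1 = 135; px1_1 = 165; py1_1 = 165; center_x_2 = 190; center_y_2 = 190; radius_2 = 30; center_y_3 = 210; radius_3 = 40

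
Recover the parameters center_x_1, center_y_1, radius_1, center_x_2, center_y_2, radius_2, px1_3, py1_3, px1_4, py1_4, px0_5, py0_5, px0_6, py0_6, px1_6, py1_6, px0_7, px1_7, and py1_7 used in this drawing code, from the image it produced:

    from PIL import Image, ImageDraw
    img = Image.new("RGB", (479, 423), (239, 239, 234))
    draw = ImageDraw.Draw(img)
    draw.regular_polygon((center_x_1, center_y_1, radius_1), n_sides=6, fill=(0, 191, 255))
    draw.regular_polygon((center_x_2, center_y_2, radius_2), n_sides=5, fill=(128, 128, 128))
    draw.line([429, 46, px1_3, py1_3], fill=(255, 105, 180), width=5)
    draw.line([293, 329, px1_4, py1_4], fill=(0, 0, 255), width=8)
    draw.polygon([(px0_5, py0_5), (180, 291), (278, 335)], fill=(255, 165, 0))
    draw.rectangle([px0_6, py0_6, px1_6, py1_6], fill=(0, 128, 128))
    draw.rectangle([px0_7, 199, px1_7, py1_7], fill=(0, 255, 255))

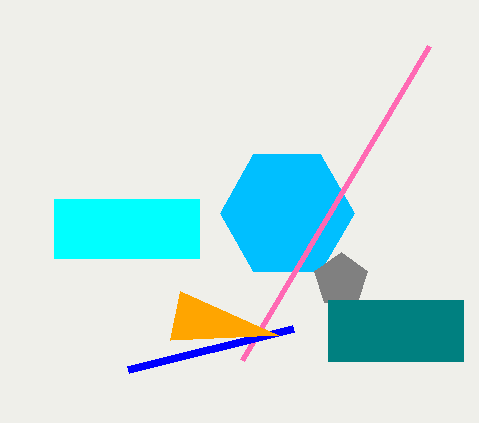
center_x_1 = 287
center_y_1 = 213
radius_1 = 67
center_x_2 = 341
center_y_2 = 280
radius_2 = 28
px1_3 = 242
py1_3 = 360
px1_4 = 128
py1_4 = 370
px0_5 = 170
py0_5 = 340
px0_6 = 328
py0_6 = 300
px1_6 = 463
py1_6 = 361
px0_7 = 54
px1_7 = 199
py1_7 = 258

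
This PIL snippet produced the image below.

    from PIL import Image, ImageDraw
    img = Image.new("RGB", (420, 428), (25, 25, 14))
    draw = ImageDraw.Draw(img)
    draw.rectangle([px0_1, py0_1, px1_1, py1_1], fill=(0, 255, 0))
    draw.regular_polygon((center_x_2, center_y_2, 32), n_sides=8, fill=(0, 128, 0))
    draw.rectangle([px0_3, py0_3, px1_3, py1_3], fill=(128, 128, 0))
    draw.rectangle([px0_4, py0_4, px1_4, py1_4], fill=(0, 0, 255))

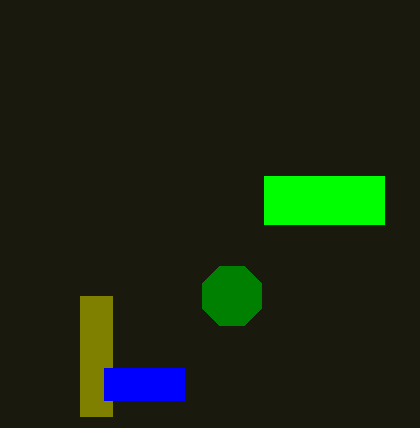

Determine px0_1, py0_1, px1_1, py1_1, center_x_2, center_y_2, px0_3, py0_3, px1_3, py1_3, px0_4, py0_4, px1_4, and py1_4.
px0_1 = 264; py0_1 = 176; px1_1 = 384; py1_1 = 224; center_x_2 = 232; center_y_2 = 296; px0_3 = 80; py0_3 = 296; px1_3 = 112; py1_3 = 416; px0_4 = 104; py0_4 = 368; px1_4 = 184; py1_4 = 400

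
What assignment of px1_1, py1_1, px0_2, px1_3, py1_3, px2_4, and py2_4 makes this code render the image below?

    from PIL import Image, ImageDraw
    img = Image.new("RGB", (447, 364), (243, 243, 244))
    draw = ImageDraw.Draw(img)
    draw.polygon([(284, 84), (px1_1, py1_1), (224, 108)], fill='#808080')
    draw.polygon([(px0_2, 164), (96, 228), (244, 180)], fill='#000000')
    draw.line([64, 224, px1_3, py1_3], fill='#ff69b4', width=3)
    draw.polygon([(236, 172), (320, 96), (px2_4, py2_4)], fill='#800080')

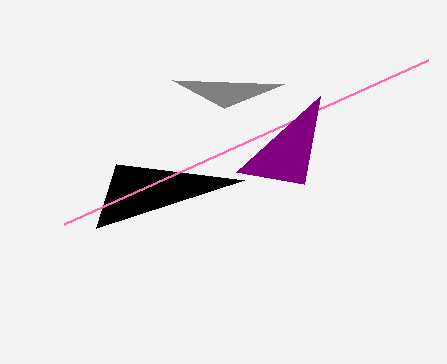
px1_1 = 172, py1_1 = 80, px0_2 = 116, px1_3 = 428, py1_3 = 60, px2_4 = 304, py2_4 = 184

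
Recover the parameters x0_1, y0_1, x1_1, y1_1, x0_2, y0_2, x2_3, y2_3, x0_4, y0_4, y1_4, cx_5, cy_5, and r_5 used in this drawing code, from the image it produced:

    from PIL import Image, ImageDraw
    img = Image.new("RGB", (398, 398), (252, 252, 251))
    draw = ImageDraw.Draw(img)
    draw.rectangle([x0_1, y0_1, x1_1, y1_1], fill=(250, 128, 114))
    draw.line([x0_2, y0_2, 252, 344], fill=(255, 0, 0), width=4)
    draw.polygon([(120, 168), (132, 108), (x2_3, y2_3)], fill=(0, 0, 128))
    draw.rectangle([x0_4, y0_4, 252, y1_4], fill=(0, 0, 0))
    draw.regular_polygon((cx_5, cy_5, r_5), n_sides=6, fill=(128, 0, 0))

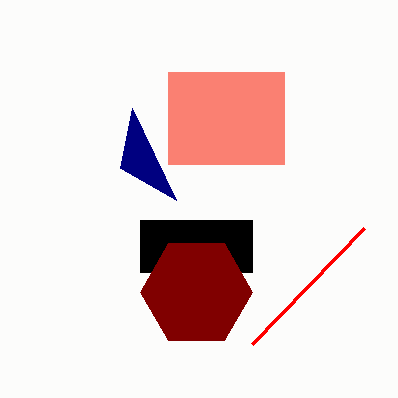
x0_1 = 168, y0_1 = 72, x1_1 = 284, y1_1 = 164, x0_2 = 364, y0_2 = 228, x2_3 = 176, y2_3 = 200, x0_4 = 140, y0_4 = 220, y1_4 = 272, cx_5 = 196, cy_5 = 292, r_5 = 56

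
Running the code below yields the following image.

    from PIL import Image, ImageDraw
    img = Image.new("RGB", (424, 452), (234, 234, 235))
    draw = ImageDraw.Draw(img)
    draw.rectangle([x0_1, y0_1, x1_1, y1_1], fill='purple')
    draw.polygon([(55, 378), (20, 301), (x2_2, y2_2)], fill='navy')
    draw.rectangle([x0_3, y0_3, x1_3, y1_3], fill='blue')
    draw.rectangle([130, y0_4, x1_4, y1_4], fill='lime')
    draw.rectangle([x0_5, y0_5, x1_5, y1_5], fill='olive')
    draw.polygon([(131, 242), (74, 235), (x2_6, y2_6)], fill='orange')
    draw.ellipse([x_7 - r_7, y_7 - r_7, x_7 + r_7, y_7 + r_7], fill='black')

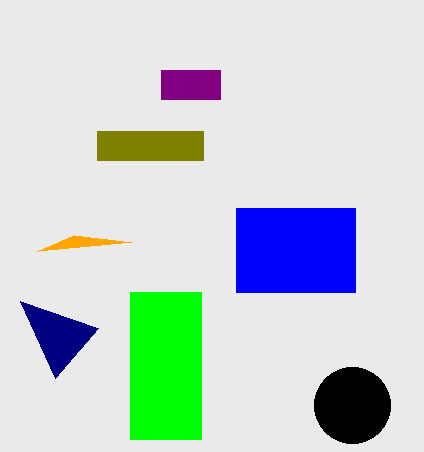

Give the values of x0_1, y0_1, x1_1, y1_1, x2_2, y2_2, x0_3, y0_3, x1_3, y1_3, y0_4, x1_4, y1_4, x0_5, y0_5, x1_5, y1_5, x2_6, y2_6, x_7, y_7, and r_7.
x0_1 = 161
y0_1 = 70
x1_1 = 220
y1_1 = 99
x2_2 = 98
y2_2 = 328
x0_3 = 236
y0_3 = 208
x1_3 = 355
y1_3 = 292
y0_4 = 292
x1_4 = 201
y1_4 = 439
x0_5 = 97
y0_5 = 131
x1_5 = 203
y1_5 = 160
x2_6 = 37
y2_6 = 251
x_7 = 352
y_7 = 405
r_7 = 38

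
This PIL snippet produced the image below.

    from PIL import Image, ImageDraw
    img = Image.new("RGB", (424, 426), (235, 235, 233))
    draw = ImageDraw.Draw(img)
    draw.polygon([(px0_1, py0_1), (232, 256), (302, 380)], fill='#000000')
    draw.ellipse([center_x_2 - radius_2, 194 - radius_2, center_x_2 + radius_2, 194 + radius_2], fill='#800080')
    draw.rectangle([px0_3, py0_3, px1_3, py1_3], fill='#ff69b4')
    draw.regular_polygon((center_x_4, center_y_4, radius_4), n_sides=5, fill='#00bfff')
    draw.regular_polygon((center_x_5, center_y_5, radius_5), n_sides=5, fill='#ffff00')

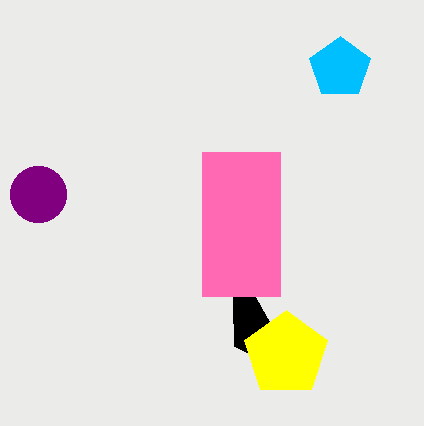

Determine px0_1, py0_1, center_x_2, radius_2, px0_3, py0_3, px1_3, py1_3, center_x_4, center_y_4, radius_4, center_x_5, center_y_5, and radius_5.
px0_1 = 234; py0_1 = 346; center_x_2 = 38; radius_2 = 28; px0_3 = 202; py0_3 = 152; px1_3 = 280; py1_3 = 296; center_x_4 = 340; center_y_4 = 68; radius_4 = 32; center_x_5 = 286; center_y_5 = 354; radius_5 = 44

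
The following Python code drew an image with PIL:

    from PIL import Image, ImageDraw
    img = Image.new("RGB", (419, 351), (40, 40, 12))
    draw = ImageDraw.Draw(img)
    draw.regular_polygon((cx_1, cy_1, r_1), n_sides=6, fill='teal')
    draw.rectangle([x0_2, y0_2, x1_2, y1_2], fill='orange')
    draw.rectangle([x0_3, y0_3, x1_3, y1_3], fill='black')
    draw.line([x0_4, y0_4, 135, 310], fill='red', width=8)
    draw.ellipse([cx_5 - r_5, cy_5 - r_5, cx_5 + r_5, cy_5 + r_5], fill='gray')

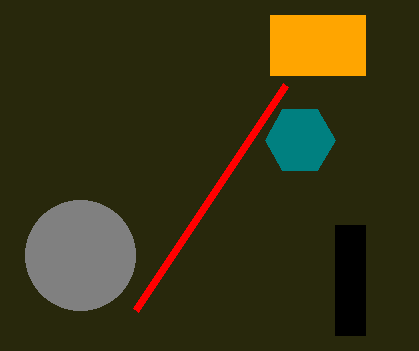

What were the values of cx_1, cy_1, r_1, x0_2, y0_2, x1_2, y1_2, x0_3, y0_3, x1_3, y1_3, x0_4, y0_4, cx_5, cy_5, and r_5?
cx_1 = 300; cy_1 = 140; r_1 = 35; x0_2 = 270; y0_2 = 15; x1_2 = 365; y1_2 = 75; x0_3 = 335; y0_3 = 225; x1_3 = 365; y1_3 = 335; x0_4 = 285; y0_4 = 85; cx_5 = 80; cy_5 = 255; r_5 = 55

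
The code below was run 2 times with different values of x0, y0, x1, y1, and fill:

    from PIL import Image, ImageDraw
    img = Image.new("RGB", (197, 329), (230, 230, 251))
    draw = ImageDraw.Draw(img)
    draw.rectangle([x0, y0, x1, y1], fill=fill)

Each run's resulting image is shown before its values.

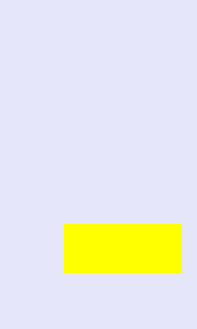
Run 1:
x0 = 64
y0 = 224
x1 = 180
y1 = 272
fill = 'yellow'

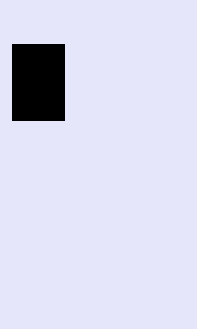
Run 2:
x0 = 12
y0 = 44
x1 = 64
y1 = 120
fill = 'black'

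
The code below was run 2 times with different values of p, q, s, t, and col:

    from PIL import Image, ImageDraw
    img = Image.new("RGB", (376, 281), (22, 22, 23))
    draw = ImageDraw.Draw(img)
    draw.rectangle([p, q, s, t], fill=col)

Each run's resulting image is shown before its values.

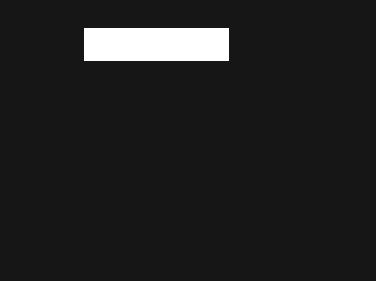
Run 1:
p = 84
q = 28
s = 228
t = 60
col = 'white'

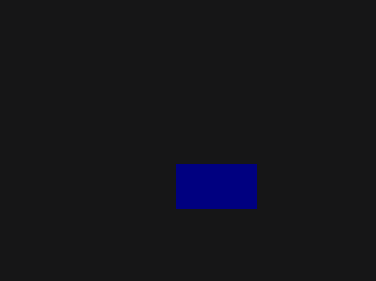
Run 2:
p = 176, q = 164, s = 256, t = 208, col = 'navy'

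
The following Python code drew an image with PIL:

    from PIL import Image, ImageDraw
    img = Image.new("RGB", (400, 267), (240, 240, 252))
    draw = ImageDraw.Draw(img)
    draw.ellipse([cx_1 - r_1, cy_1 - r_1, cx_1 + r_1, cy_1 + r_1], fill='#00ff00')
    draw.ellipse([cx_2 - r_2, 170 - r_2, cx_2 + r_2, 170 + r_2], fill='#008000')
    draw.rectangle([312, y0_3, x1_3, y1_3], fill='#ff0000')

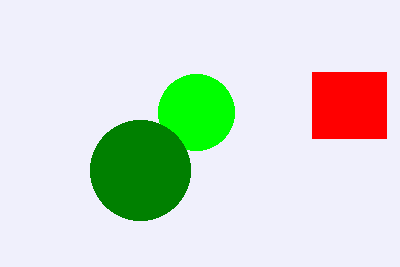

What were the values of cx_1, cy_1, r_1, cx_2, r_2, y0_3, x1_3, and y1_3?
cx_1 = 196; cy_1 = 112; r_1 = 38; cx_2 = 140; r_2 = 50; y0_3 = 72; x1_3 = 386; y1_3 = 138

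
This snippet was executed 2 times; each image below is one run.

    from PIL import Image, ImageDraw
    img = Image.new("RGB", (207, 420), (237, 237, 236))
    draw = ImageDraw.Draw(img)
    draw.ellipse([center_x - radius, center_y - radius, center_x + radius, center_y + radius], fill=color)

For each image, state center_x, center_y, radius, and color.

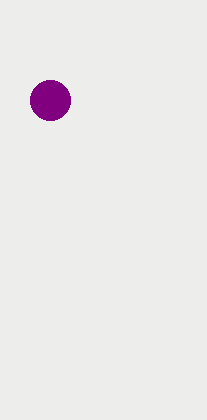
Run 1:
center_x = 50; center_y = 100; radius = 20; color = 'purple'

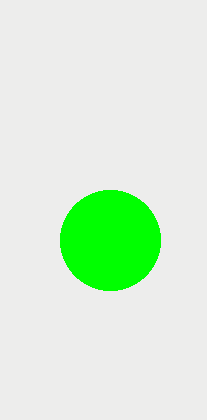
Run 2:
center_x = 110; center_y = 240; radius = 50; color = 'lime'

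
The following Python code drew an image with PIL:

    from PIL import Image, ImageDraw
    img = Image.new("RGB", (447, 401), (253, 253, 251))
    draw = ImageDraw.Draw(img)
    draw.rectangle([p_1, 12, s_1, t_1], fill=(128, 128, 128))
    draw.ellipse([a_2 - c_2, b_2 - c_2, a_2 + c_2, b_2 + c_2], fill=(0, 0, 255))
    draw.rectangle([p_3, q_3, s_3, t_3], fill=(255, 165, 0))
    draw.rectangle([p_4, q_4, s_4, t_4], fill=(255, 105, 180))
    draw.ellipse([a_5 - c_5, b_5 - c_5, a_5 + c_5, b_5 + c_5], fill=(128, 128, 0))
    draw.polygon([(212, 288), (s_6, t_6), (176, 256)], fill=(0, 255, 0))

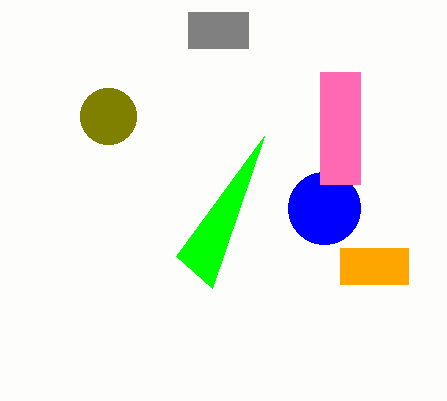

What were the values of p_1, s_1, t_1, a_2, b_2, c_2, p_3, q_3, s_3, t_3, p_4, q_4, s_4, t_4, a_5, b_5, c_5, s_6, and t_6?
p_1 = 188, s_1 = 248, t_1 = 48, a_2 = 324, b_2 = 208, c_2 = 36, p_3 = 340, q_3 = 248, s_3 = 408, t_3 = 284, p_4 = 320, q_4 = 72, s_4 = 360, t_4 = 184, a_5 = 108, b_5 = 116, c_5 = 28, s_6 = 264, t_6 = 136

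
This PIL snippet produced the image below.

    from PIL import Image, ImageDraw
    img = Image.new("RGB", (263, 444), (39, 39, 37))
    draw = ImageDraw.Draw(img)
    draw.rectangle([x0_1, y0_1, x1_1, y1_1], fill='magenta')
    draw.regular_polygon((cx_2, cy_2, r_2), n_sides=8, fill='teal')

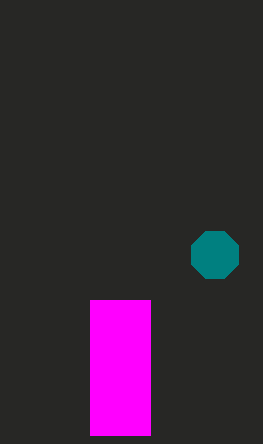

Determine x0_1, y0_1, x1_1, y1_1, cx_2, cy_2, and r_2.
x0_1 = 90; y0_1 = 300; x1_1 = 150; y1_1 = 435; cx_2 = 215; cy_2 = 255; r_2 = 25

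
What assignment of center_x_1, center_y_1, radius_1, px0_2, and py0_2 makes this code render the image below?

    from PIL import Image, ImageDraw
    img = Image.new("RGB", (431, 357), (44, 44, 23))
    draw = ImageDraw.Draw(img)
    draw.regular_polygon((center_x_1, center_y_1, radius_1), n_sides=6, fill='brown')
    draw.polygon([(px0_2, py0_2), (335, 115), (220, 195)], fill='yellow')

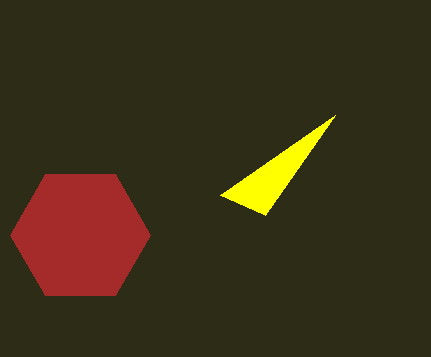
center_x_1 = 80, center_y_1 = 235, radius_1 = 70, px0_2 = 265, py0_2 = 215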